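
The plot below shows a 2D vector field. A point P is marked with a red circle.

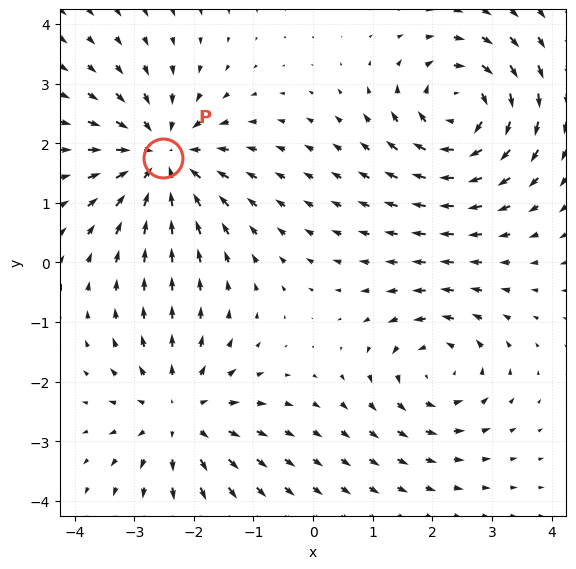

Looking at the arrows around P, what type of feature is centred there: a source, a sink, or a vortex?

sink

At P (-2.5, 1.8) the arrows converge inward. Divergence about -5, curl ≈0 — negative divergence with near-zero curl is a sink.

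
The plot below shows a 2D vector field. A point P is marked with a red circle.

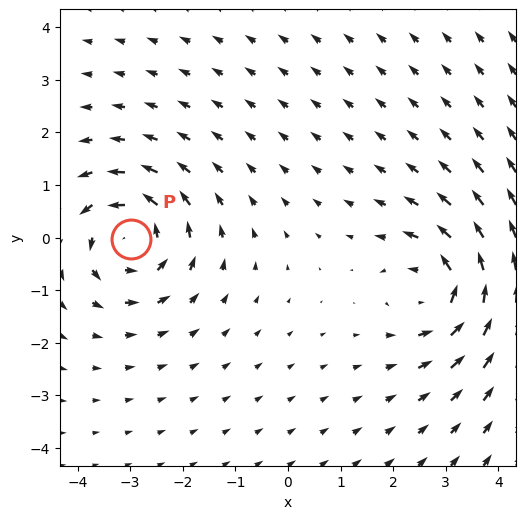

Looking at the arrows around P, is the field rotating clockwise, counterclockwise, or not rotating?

Near P at (-3.0, -0.0) the arrows circulate counterclockwise. The curl (z-component) there is about +4; positive curl means counterclockwise rotation.

counterclockwise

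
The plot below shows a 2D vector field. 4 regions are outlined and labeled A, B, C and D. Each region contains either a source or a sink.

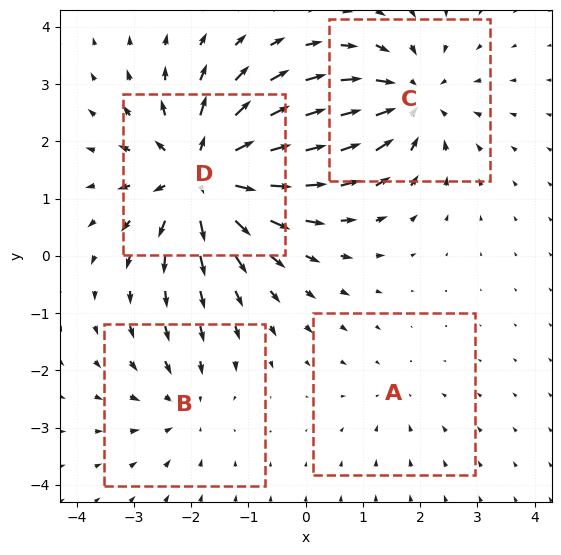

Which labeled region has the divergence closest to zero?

A

Divergence at each region's feature centre — A: about -2, B: about -3, C: about -5, D: about +7. Region A is closest to zero.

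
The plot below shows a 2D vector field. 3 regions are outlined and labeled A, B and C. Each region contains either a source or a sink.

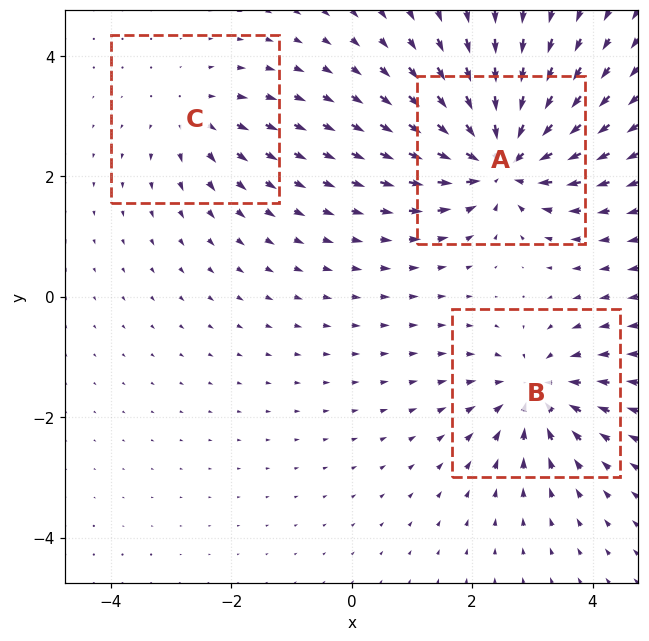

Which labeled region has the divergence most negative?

A

Divergence at each region's feature centre — A: about -6, B: about -4, C: about +2. Region A is most negative.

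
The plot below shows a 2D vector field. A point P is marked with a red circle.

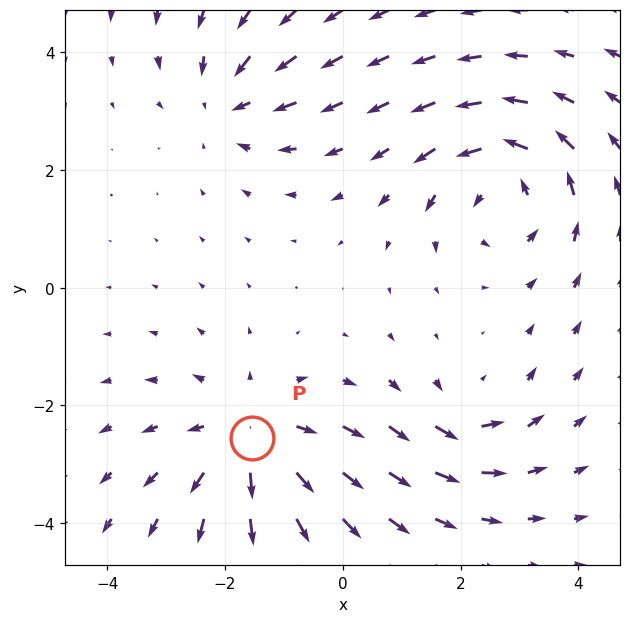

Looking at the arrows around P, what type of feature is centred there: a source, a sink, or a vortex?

source

At P (-1.5, -2.6) the arrows spread outward. Divergence about +4, curl ≈0 — positive divergence with near-zero curl is a source.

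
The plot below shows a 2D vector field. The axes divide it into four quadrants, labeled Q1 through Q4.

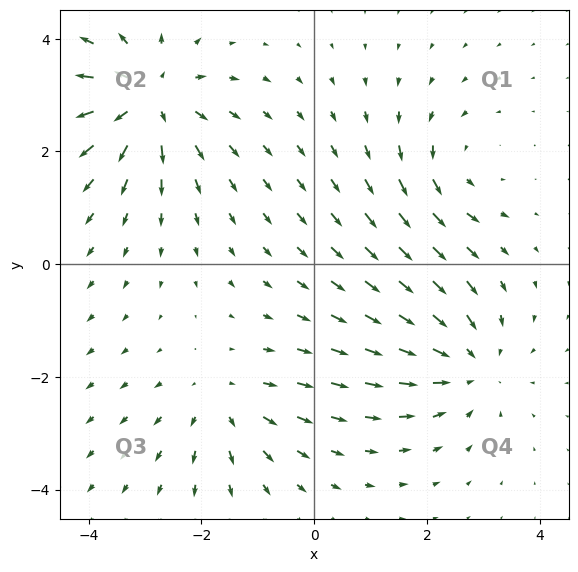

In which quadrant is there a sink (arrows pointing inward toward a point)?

Q4

The sink sits at approximately (2.7, -1.8), which lies in quadrant Q4. The divergence there is about -3, negative as expected for a sink.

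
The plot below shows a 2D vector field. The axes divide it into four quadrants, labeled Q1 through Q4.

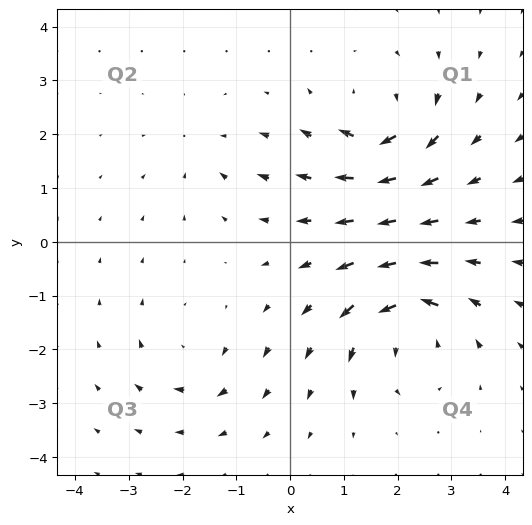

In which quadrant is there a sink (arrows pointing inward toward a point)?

Q2

The sink sits at approximately (-1.5, 1.7), which lies in quadrant Q2. The divergence there is about -3, negative as expected for a sink.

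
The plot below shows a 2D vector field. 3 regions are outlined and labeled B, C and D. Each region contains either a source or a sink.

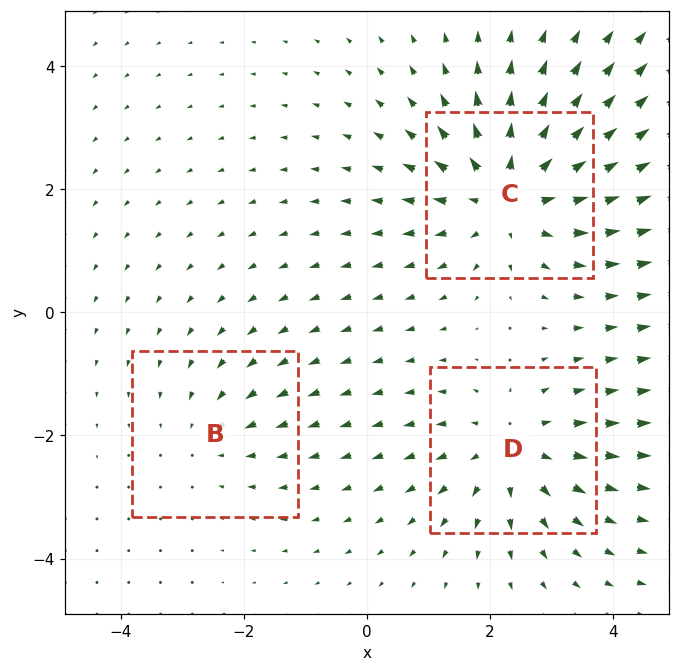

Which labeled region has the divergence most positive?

C

Divergence at each region's feature centre — B: about -2, C: about +4, D: about +3. Region C is most positive.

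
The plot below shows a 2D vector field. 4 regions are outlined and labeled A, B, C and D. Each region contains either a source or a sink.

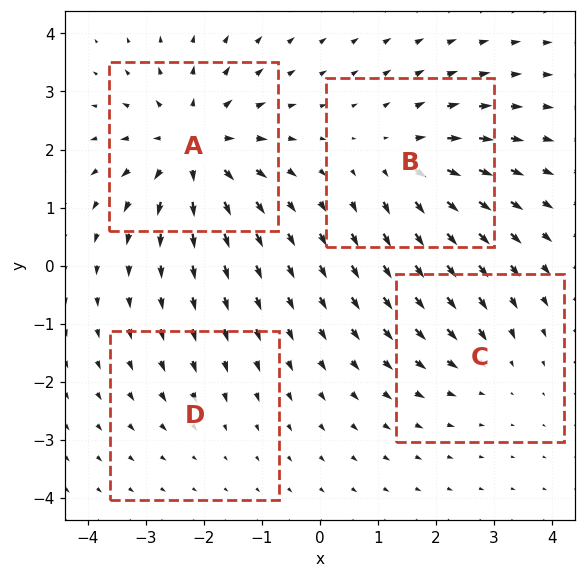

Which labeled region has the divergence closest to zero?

Divergence at each region's feature centre — A: about +7, B: about +5, C: about -3, D: about -2. Region D is closest to zero.

D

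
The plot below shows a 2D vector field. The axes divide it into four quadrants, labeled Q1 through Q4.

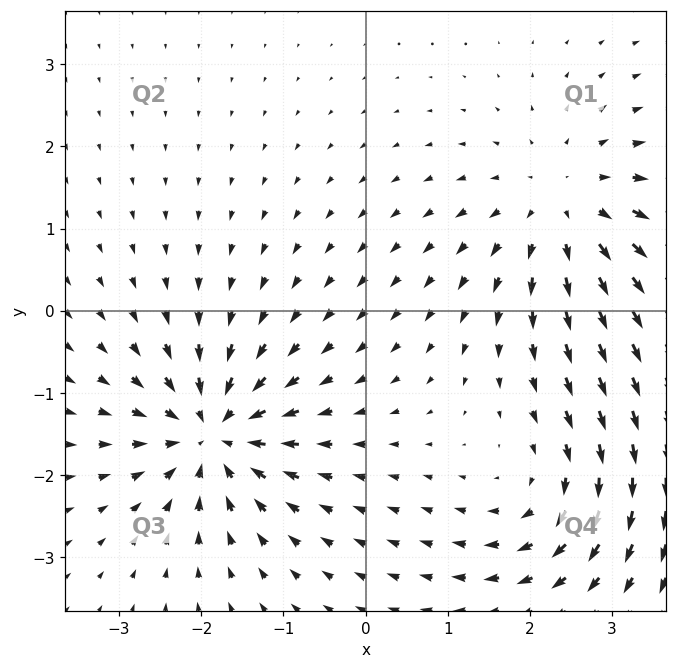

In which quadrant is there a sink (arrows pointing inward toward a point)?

The sink sits at approximately (-1.9, -1.5), which lies in quadrant Q3. The divergence there is about -6, negative as expected for a sink.

Q3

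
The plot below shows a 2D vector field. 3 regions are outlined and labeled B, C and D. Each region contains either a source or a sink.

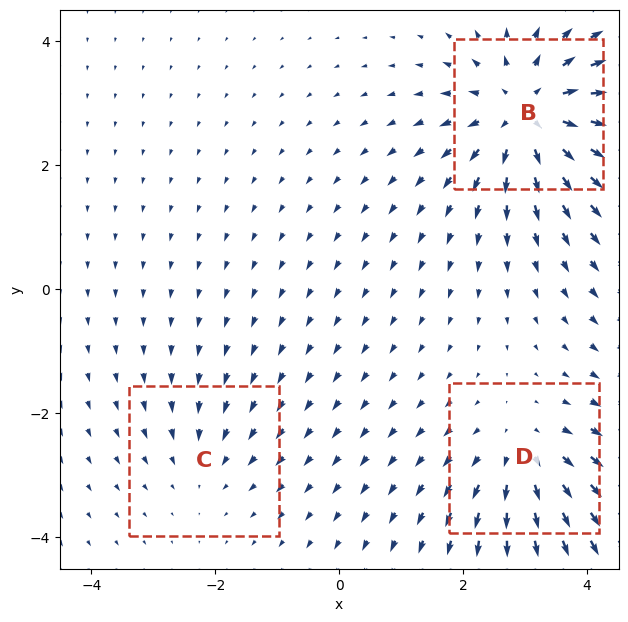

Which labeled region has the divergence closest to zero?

Divergence at each region's feature centre — B: about +5, C: about -2, D: about +3. Region C is closest to zero.

C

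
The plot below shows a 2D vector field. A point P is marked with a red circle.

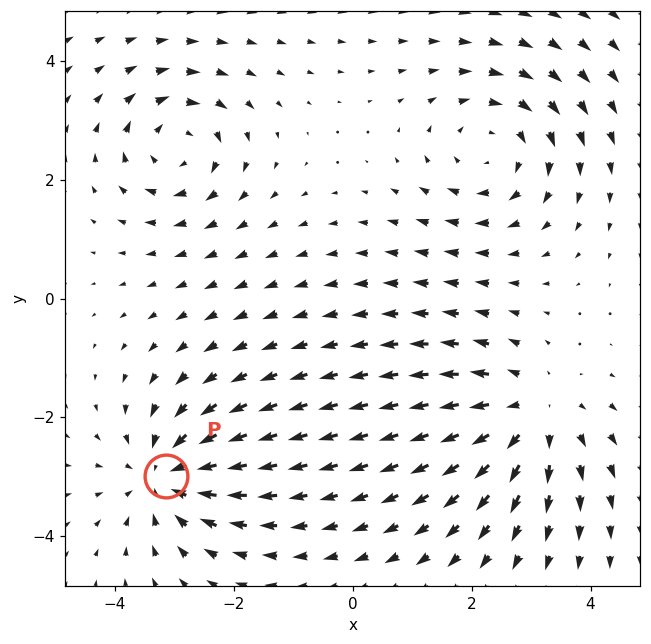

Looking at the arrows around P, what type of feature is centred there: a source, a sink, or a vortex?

sink

At P (-3.1, -3.0) the arrows converge inward. Divergence about -4, curl ≈0 — negative divergence with near-zero curl is a sink.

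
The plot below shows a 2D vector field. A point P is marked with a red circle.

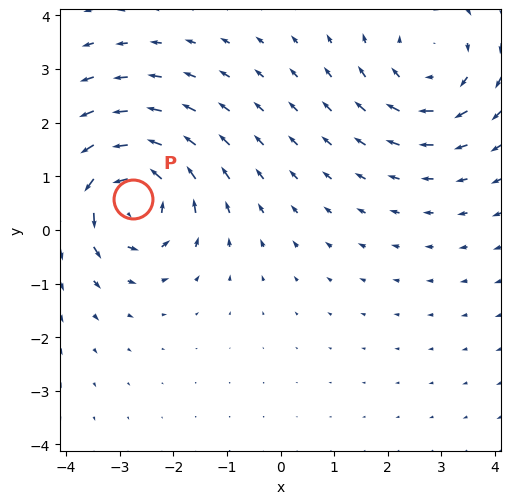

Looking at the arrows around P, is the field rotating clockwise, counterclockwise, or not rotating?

Near P at (-2.8, 0.6) the arrows circulate counterclockwise. The curl (z-component) there is about +6; positive curl means counterclockwise rotation.

counterclockwise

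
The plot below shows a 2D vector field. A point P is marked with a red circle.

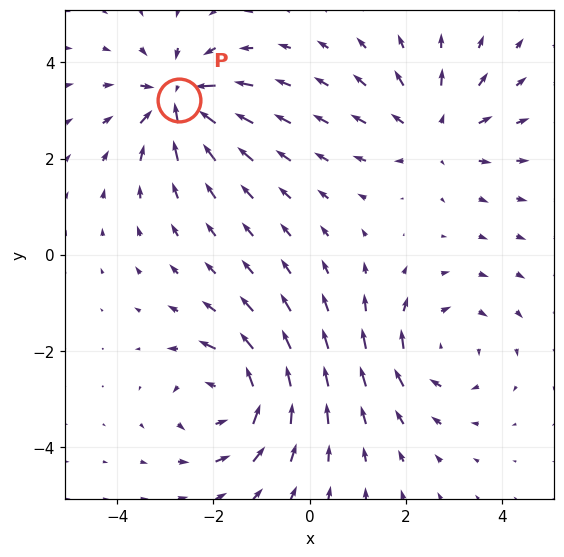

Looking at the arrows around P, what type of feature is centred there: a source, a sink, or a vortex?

sink

At P (-2.7, 3.2) the arrows converge inward. Divergence about -6, curl ≈0 — negative divergence with near-zero curl is a sink.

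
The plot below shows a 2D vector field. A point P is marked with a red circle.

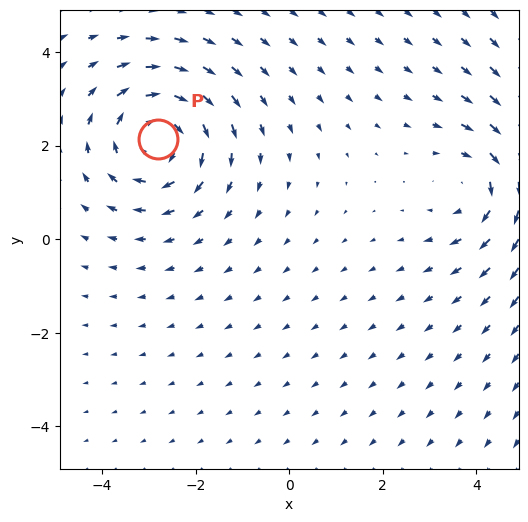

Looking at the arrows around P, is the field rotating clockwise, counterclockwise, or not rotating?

Near P at (-2.8, 2.1) the arrows circulate clockwise. The curl (z-component) there is about -4; negative curl means clockwise rotation.

clockwise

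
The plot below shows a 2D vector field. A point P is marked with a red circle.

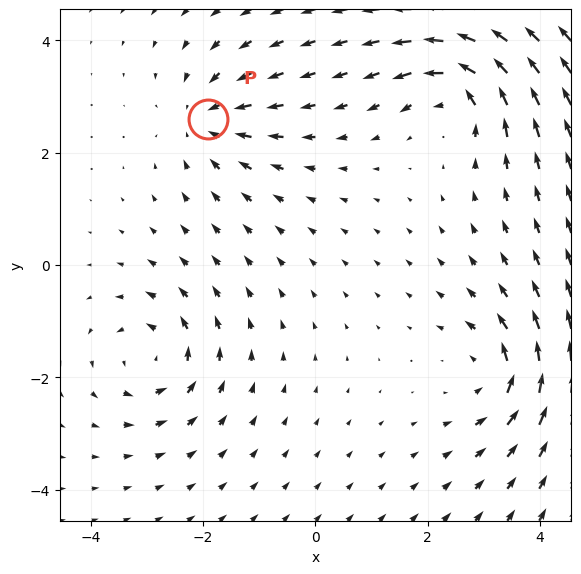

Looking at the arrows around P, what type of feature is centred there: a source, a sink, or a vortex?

sink

At P (-1.9, 2.6) the arrows converge inward. Divergence about -5, curl ≈0 — negative divergence with near-zero curl is a sink.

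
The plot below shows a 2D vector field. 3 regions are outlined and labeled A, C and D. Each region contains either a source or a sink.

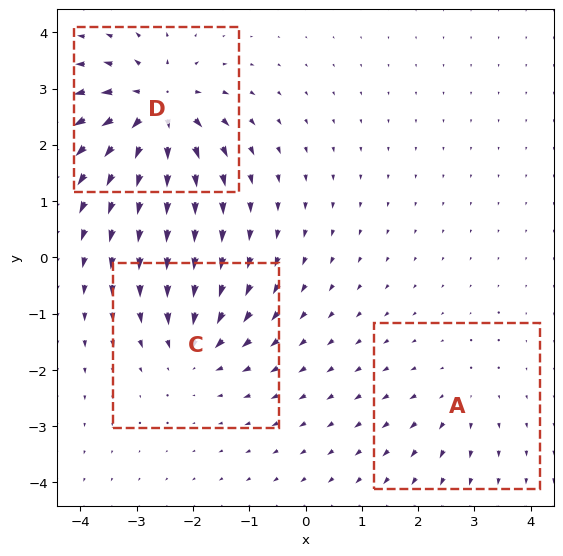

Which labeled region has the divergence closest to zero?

A

Divergence at each region's feature centre — A: about +2, C: about -4, D: about +7. Region A is closest to zero.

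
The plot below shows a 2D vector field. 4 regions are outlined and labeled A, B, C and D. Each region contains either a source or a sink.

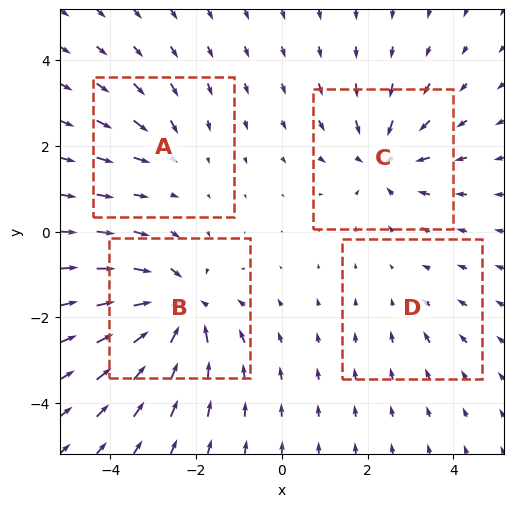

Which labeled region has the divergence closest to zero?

Divergence at each region's feature centre — A: about -3, B: about -7, C: about -5, D: about -2. Region D is closest to zero.

D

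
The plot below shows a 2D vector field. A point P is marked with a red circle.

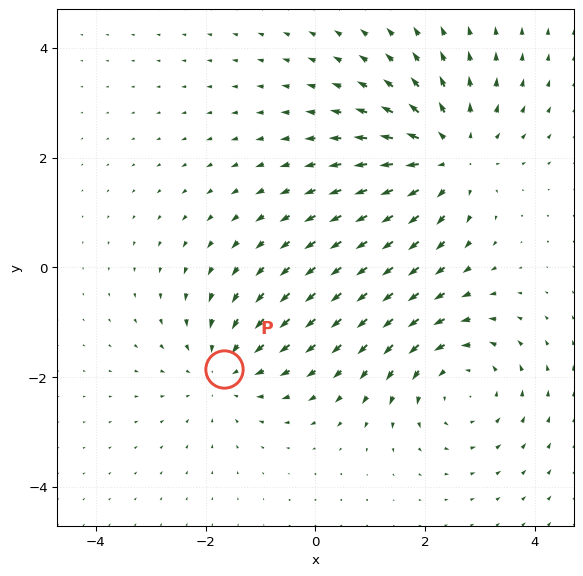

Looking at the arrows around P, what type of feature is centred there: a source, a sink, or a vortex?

At P (-1.7, -1.9) the arrows converge inward. Divergence about -3, curl ≈0 — negative divergence with near-zero curl is a sink.

sink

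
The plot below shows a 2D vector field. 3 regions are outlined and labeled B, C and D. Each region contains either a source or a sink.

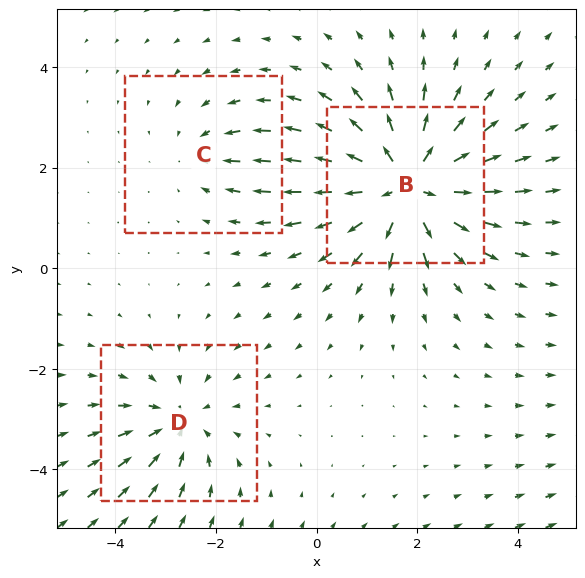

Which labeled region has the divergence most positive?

Divergence at each region's feature centre — B: about +5, C: about -2, D: about -3. Region B is most positive.

B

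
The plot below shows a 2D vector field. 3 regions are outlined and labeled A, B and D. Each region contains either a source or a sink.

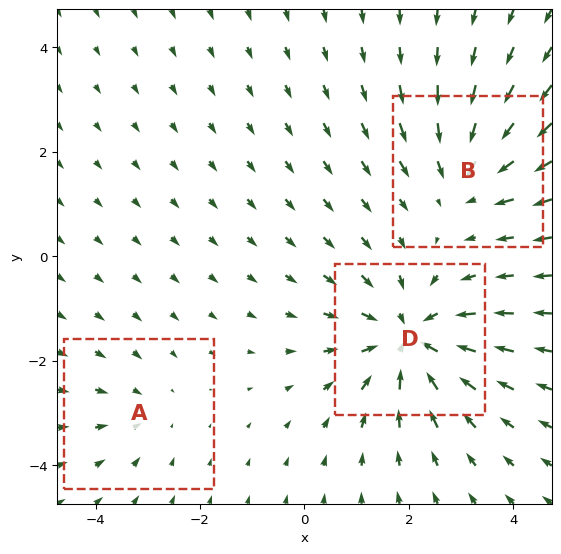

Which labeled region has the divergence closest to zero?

A

Divergence at each region's feature centre — A: about -2, B: about -3, D: about -5. Region A is closest to zero.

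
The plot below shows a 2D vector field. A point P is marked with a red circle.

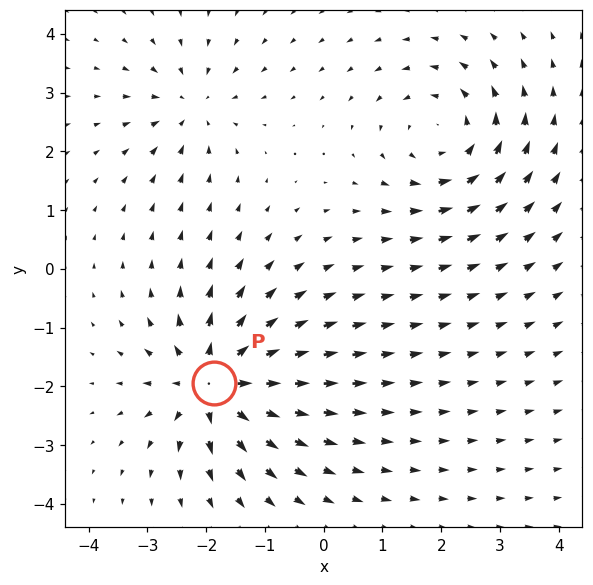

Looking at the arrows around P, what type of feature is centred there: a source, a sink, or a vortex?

source

At P (-1.9, -2.0) the arrows spread outward. Divergence about +6, curl ≈0 — positive divergence with near-zero curl is a source.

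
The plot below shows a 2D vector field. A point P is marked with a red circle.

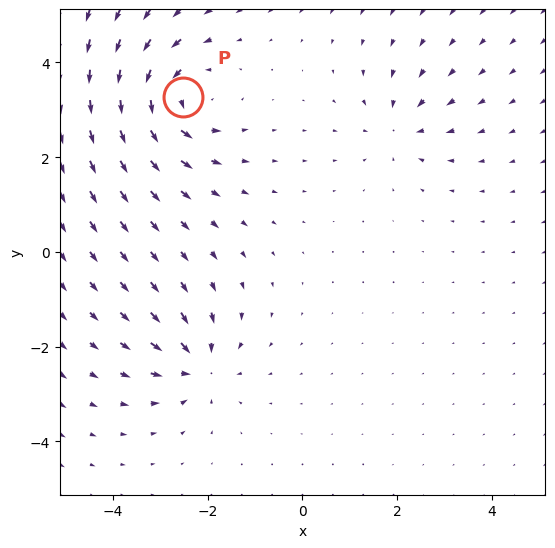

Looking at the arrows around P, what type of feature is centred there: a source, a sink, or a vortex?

vortex

At P (-2.5, 3.3) the arrows circulate counterclockwise. Divergence ≈0, curl about +5 — near-zero divergence with nonzero curl is a vortex.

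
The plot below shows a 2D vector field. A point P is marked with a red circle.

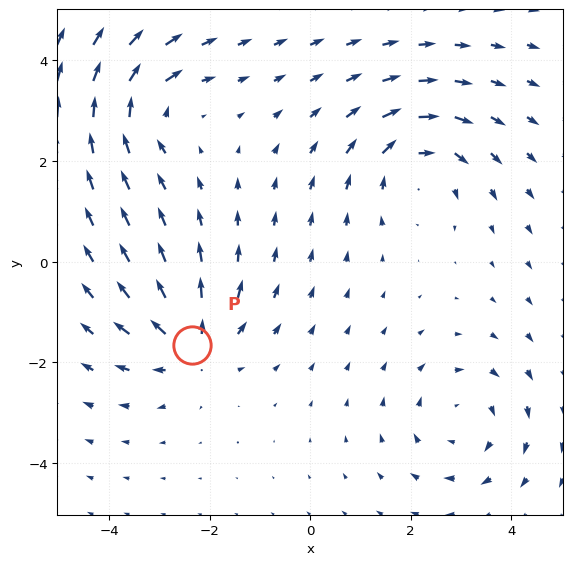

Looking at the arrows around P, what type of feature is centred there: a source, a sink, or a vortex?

source

At P (-2.3, -1.7) the arrows spread outward. Divergence about +5, curl ≈0 — positive divergence with near-zero curl is a source.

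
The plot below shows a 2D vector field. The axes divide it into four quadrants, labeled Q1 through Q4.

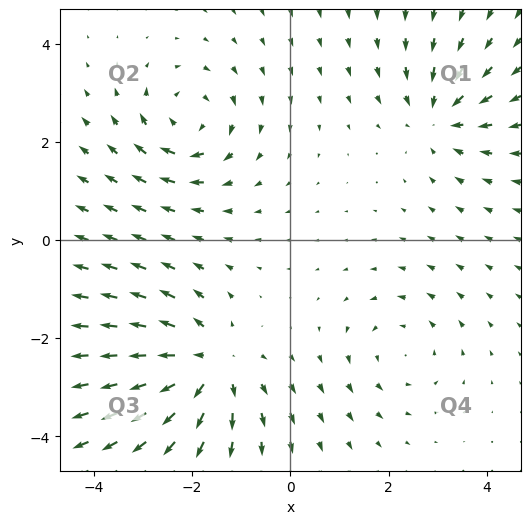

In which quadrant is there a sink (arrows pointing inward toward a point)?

Q1

The sink sits at approximately (3.1, 2.5), which lies in quadrant Q1. The divergence there is about -3, negative as expected for a sink.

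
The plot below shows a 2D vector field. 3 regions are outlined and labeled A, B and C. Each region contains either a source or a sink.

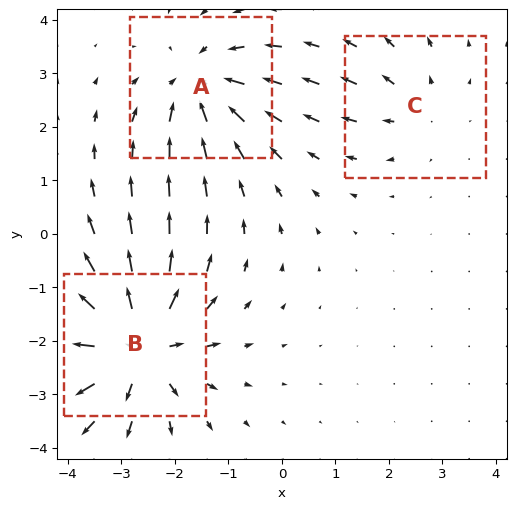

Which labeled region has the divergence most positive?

Divergence at each region's feature centre — A: about -4, B: about +5, C: about +2. Region B is most positive.

B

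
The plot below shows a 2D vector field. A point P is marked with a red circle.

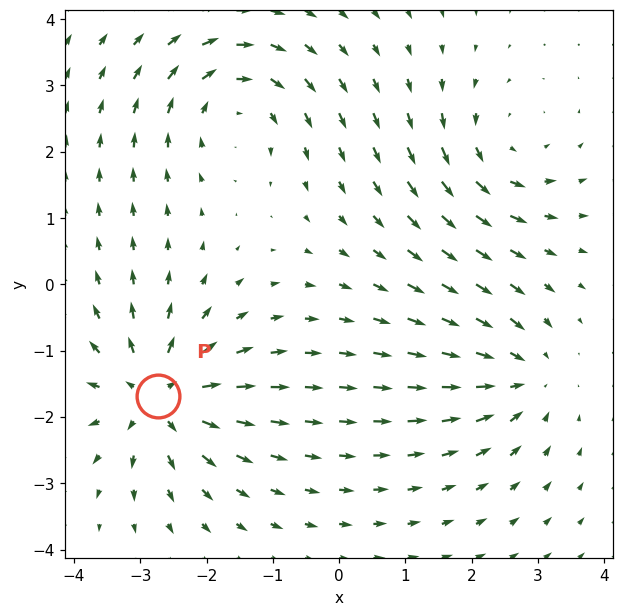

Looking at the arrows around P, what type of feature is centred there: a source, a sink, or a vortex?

source

At P (-2.7, -1.7) the arrows spread outward. Divergence about +5, curl ≈0 — positive divergence with near-zero curl is a source.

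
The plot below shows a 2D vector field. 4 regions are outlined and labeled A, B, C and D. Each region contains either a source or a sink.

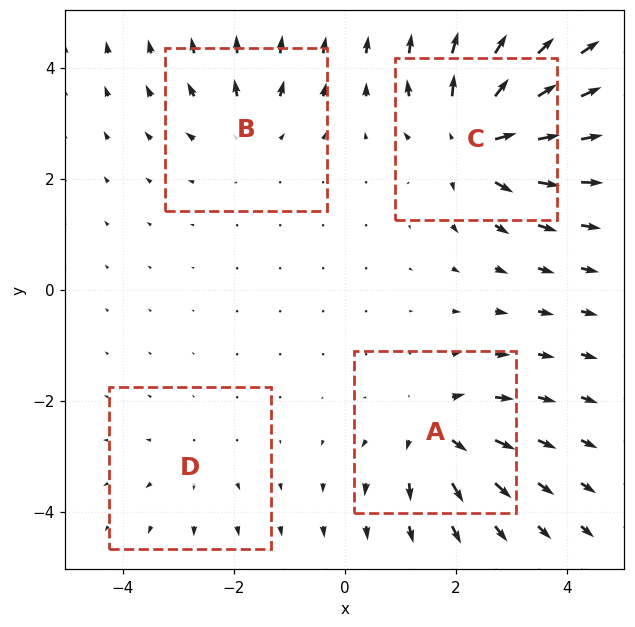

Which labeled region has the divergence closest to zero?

D

Divergence at each region's feature centre — A: about +5, B: about +4, C: about +8, D: about +2. Region D is closest to zero.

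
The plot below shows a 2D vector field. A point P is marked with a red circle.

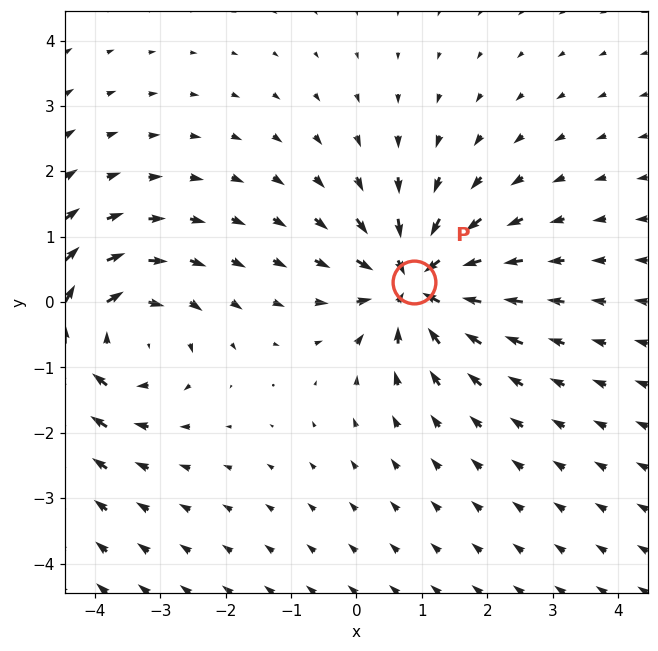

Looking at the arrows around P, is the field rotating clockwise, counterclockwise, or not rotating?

not rotating

Near P at (0.9, 0.3) the arrows show no circulation. The curl there is ≈0.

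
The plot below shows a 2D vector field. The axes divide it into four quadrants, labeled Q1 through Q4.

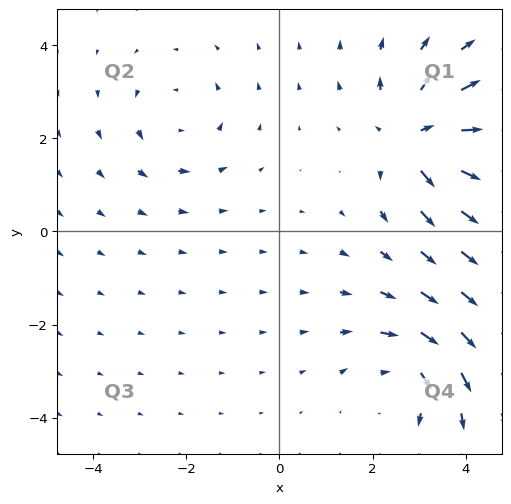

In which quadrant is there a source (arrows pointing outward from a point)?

Q1

The source sits at approximately (2.9, 2.0), which lies in quadrant Q1. The divergence there is about +5, positive as expected for a source.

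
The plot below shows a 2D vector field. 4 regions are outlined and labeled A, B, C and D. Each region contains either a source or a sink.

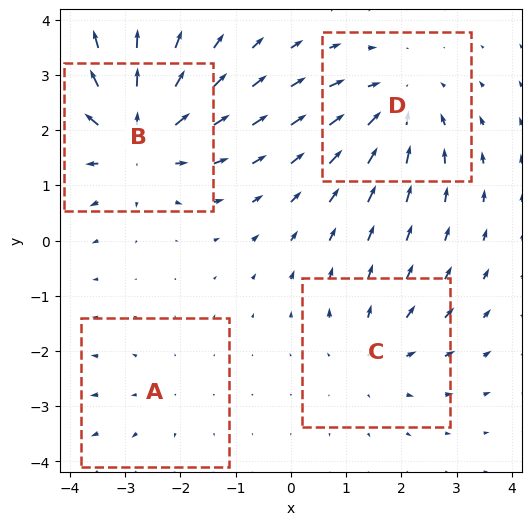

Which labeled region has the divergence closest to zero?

Divergence at each region's feature centre — A: about +2, B: about +6, C: about +3, D: about -4. Region A is closest to zero.

A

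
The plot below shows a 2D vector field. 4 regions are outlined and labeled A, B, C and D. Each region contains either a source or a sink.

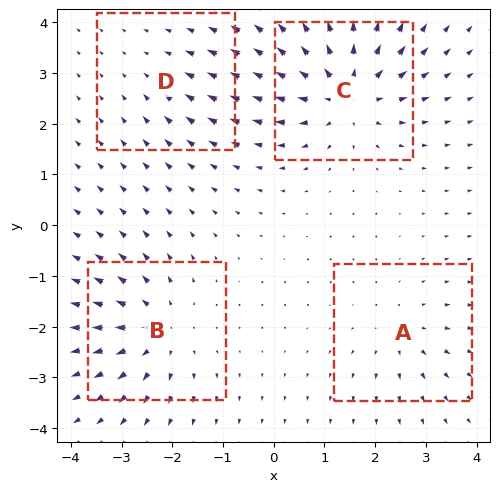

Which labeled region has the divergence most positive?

Divergence at each region's feature centre — A: about +3, B: about +5, C: about +6, D: about -2. Region C is most positive.

C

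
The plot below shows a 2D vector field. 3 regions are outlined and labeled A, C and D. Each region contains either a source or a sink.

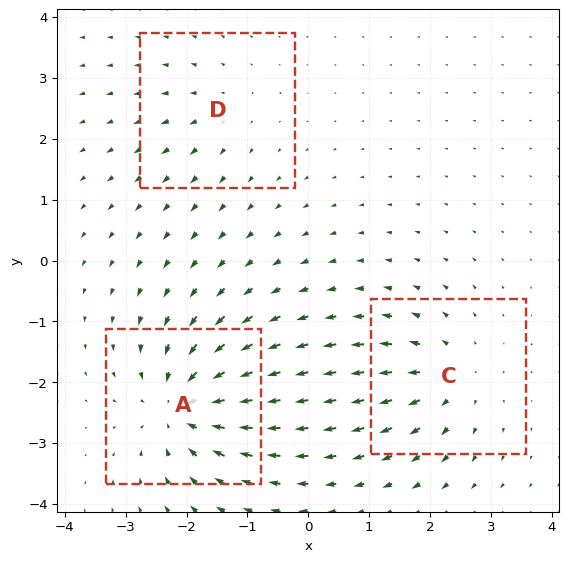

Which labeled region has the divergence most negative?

A

Divergence at each region's feature centre — A: about -6, C: about +4, D: about +2. Region A is most negative.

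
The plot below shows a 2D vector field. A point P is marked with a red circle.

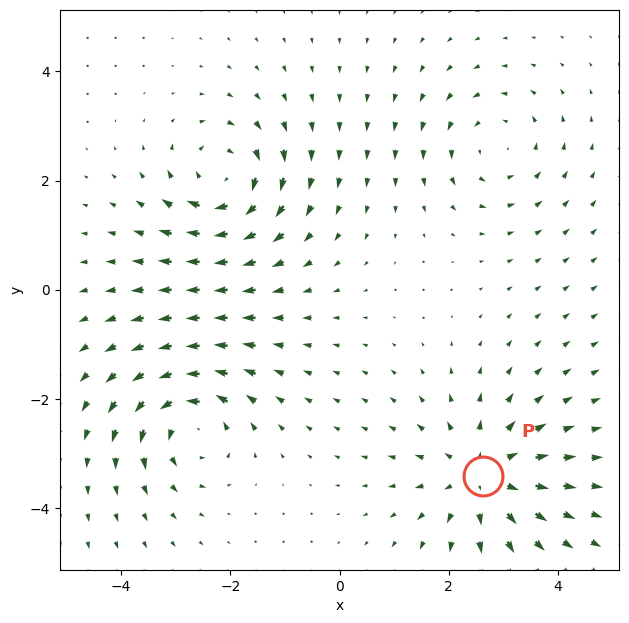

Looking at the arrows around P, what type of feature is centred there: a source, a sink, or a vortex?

At P (2.6, -3.4) the arrows spread outward. Divergence about +4, curl ≈0 — positive divergence with near-zero curl is a source.

source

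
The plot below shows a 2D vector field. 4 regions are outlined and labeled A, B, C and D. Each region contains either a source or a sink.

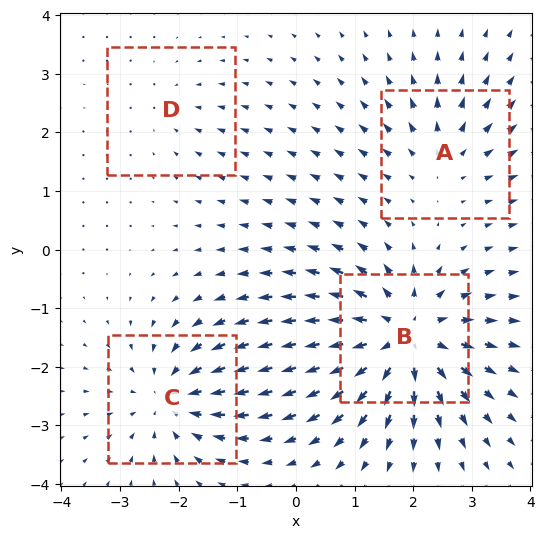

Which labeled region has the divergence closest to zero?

Divergence at each region's feature centre — A: about +3, B: about +8, C: about -5, D: about -2. Region D is closest to zero.

D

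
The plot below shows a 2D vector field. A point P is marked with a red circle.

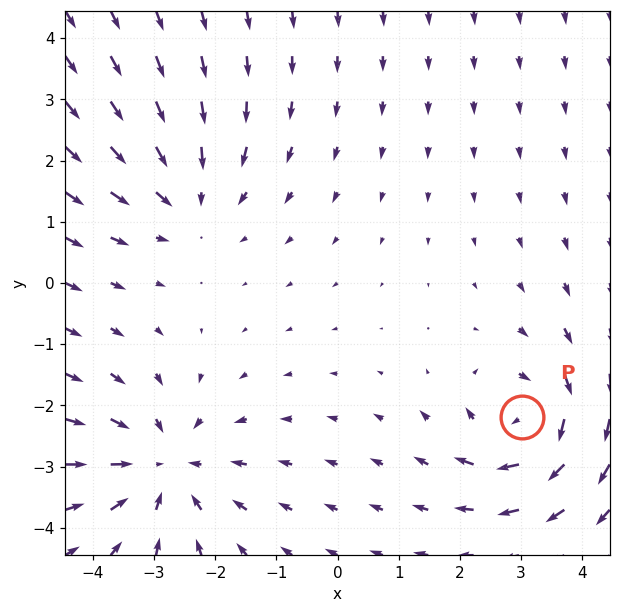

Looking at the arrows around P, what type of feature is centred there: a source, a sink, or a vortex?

vortex

At P (3.0, -2.2) the arrows circulate clockwise. Divergence ≈0, curl about -5 — near-zero divergence with nonzero curl is a vortex.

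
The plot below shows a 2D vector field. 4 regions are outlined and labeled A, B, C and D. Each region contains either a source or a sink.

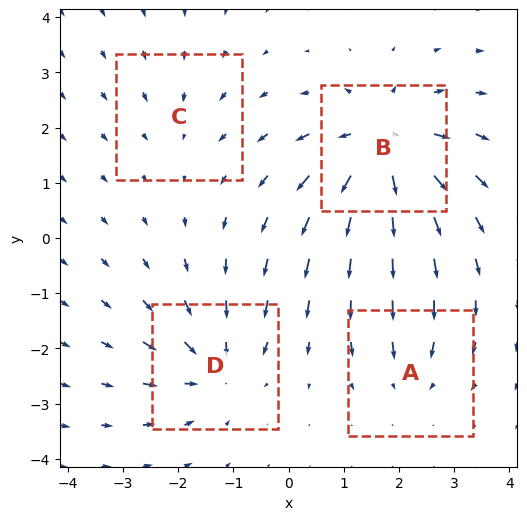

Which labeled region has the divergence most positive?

B

Divergence at each region's feature centre — A: about -3, B: about +7, C: about -2, D: about -5. Region B is most positive.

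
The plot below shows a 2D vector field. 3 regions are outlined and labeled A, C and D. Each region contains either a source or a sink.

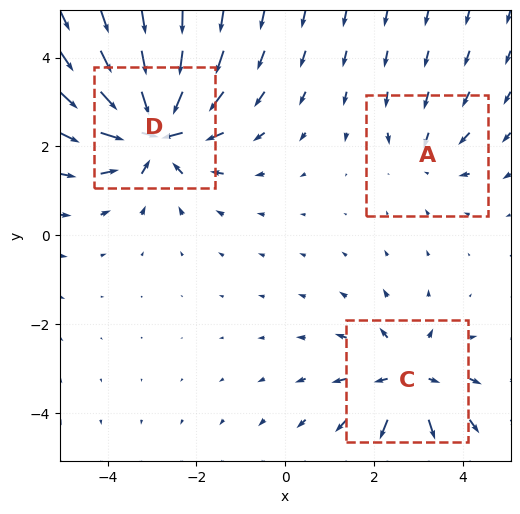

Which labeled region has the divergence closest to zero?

Divergence at each region's feature centre — A: about -2, C: about +4, D: about -6. Region A is closest to zero.

A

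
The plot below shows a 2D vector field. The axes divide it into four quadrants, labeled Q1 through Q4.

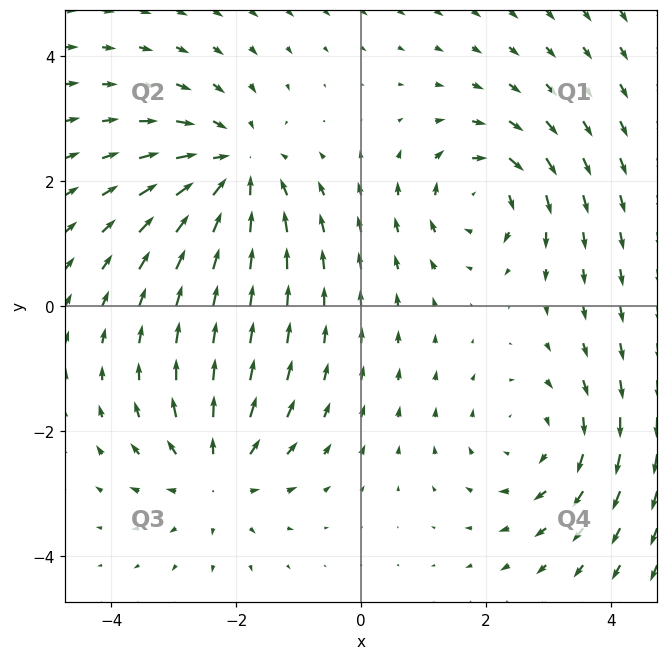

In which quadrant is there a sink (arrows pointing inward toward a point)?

The sink sits at approximately (-2.0, 2.2), which lies in quadrant Q2. The divergence there is about -4, negative as expected for a sink.

Q2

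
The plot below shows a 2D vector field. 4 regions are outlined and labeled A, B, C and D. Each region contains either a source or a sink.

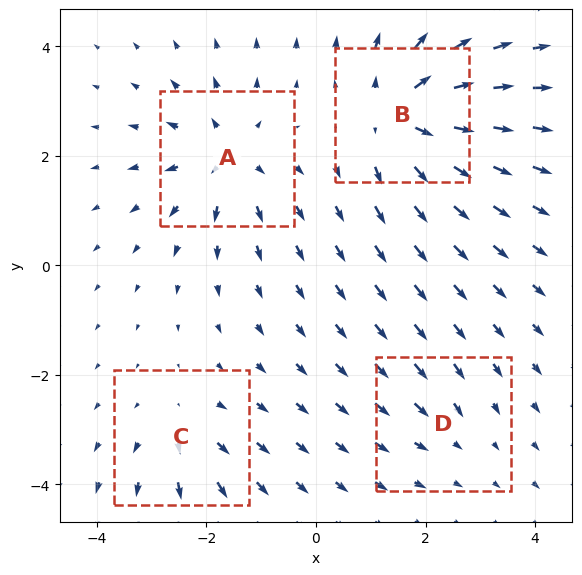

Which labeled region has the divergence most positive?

Divergence at each region's feature centre — A: about +6, B: about +8, C: about +4, D: about -2. Region B is most positive.

B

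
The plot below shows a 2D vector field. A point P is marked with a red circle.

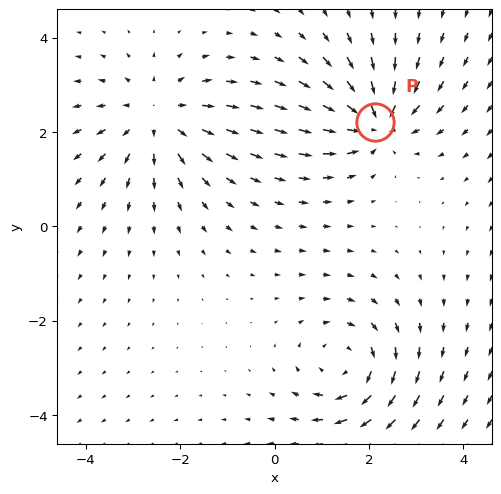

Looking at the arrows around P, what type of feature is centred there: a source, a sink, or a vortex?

At P (2.1, 2.2) the arrows converge inward. Divergence about -5, curl ≈0 — negative divergence with near-zero curl is a sink.

sink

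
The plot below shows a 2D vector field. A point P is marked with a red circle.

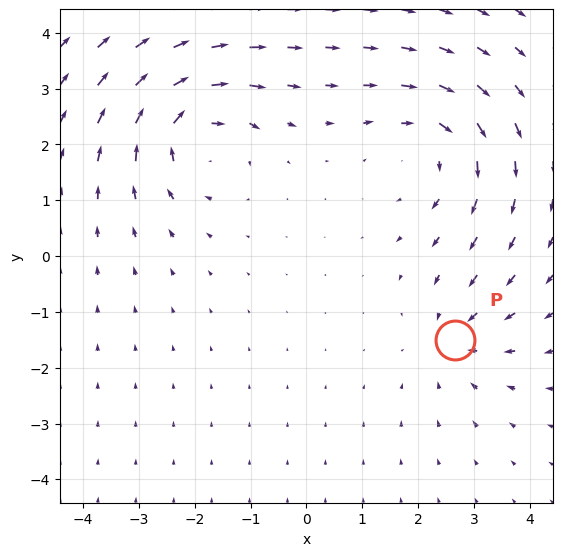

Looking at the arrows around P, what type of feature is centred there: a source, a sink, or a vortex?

sink

At P (2.7, -1.5) the arrows converge inward. Divergence about -3, curl ≈0 — negative divergence with near-zero curl is a sink.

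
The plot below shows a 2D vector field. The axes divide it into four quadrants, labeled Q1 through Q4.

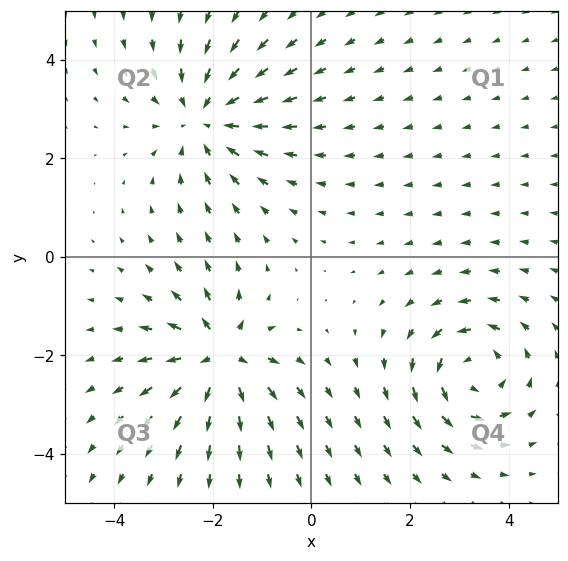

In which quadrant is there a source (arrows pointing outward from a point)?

The source sits at approximately (-1.9, -2.0), which lies in quadrant Q3. The divergence there is about +6, positive as expected for a source.

Q3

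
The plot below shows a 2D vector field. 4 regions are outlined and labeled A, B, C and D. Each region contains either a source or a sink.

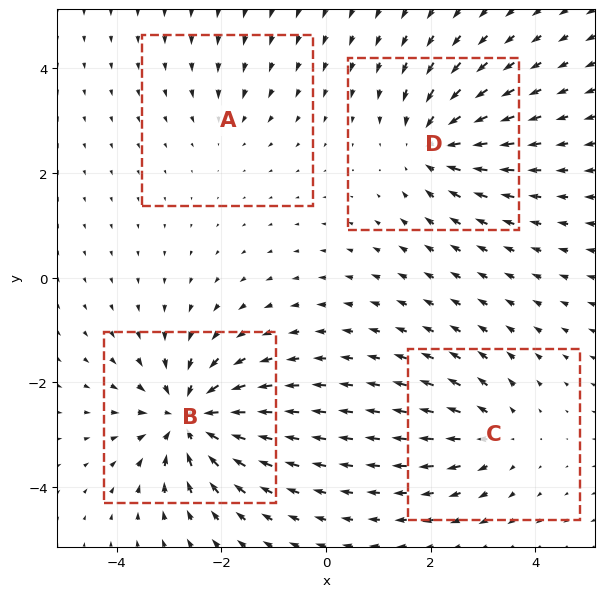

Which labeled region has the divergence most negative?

Divergence at each region's feature centre — A: about -2, B: about -7, C: about +4, D: about -5. Region B is most negative.

B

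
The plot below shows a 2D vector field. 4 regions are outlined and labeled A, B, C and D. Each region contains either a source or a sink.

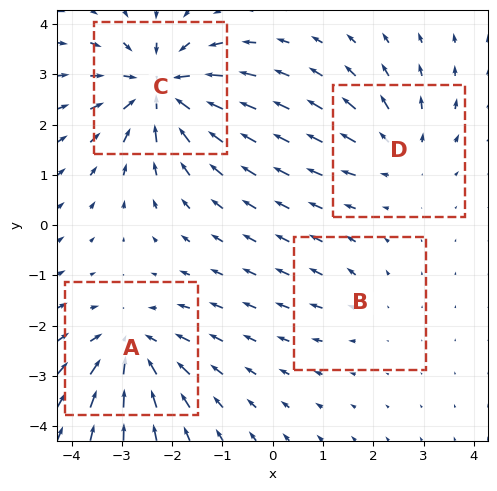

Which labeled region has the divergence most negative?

Divergence at each region's feature centre — A: about -5, B: about +2, C: about -7, D: about +3. Region C is most negative.

C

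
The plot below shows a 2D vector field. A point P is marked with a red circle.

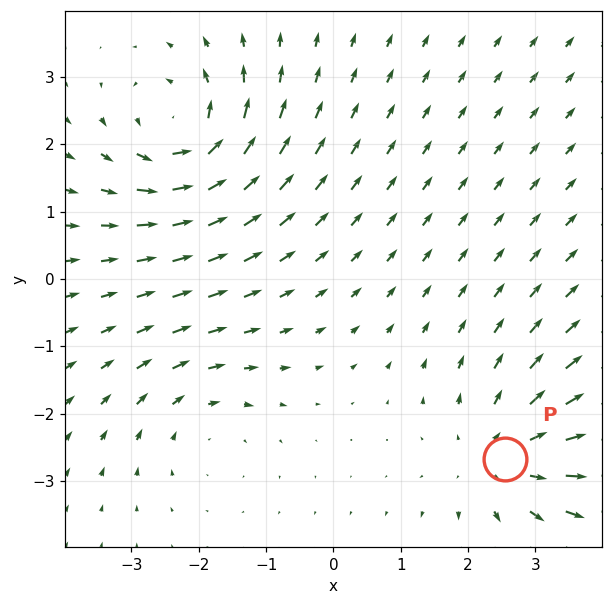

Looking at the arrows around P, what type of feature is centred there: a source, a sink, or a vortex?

At P (2.5, -2.7) the arrows spread outward. Divergence about +4, curl ≈0 — positive divergence with near-zero curl is a source.

source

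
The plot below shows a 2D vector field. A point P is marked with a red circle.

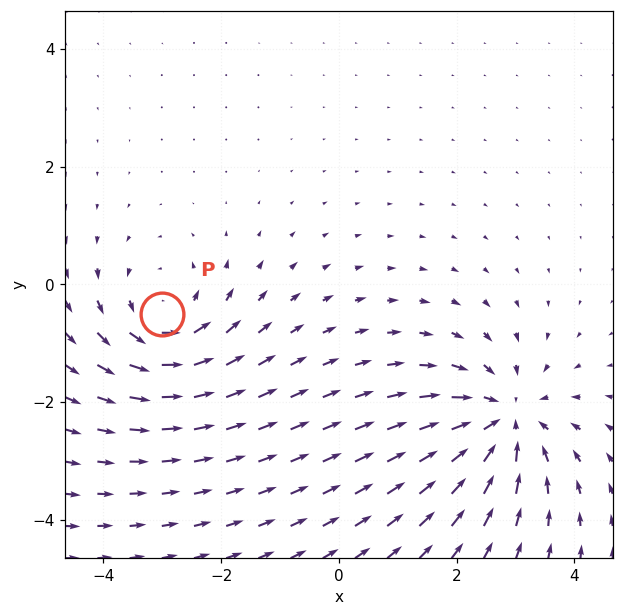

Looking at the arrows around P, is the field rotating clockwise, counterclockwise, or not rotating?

Near P at (-3.0, -0.5) the arrows circulate counterclockwise. The curl (z-component) there is about +4; positive curl means counterclockwise rotation.

counterclockwise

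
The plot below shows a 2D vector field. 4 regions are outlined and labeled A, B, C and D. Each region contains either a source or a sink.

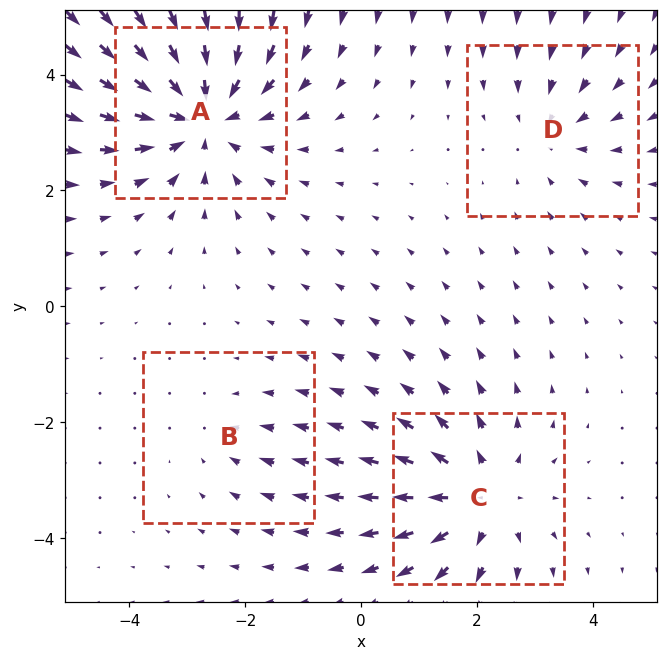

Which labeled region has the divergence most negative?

A

Divergence at each region's feature centre — A: about -6, B: about -2, C: about +5, D: about -3. Region A is most negative.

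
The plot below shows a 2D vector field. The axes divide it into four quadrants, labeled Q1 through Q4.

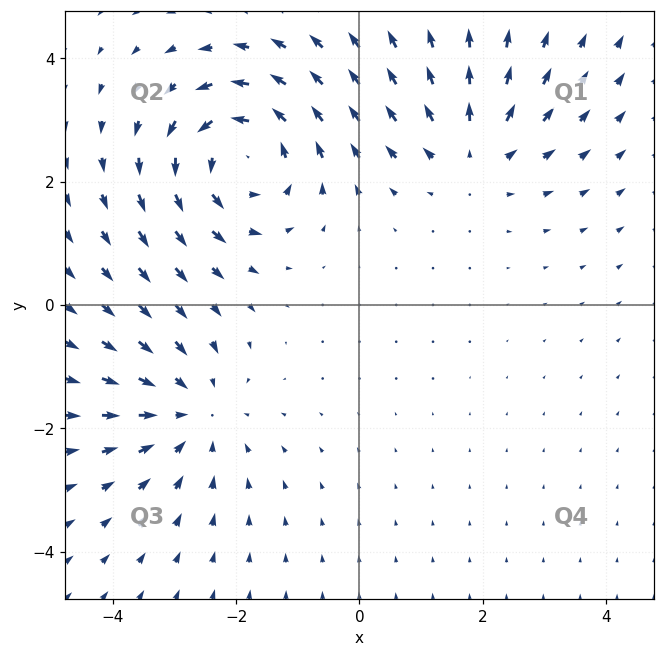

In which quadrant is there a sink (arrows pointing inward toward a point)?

Q3

The sink sits at approximately (-2.7, -1.8), which lies in quadrant Q3. The divergence there is about -2, negative as expected for a sink.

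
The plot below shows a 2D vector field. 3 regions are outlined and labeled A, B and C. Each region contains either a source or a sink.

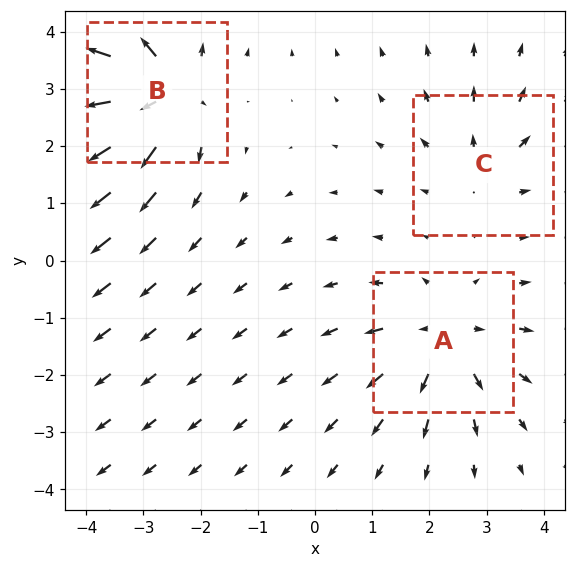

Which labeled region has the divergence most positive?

Divergence at each region's feature centre — A: about +3, B: about +5, C: about +2. Region B is most positive.

B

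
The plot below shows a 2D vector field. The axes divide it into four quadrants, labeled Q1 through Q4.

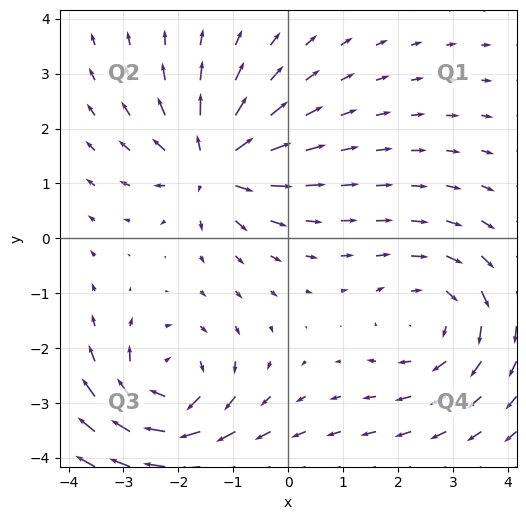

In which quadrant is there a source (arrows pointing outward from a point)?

The source sits at approximately (-1.4, 1.3), which lies in quadrant Q2. The divergence there is about +5, positive as expected for a source.

Q2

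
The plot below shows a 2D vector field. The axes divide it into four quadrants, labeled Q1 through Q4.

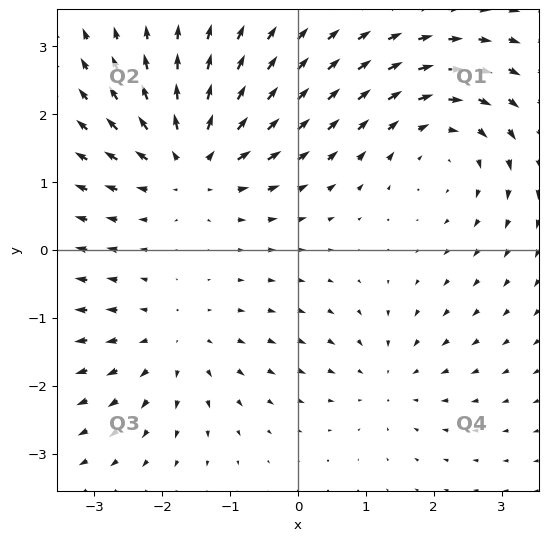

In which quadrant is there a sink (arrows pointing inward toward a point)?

The sink sits at approximately (1.3, -1.9), which lies in quadrant Q4. The divergence there is about -3, negative as expected for a sink.

Q4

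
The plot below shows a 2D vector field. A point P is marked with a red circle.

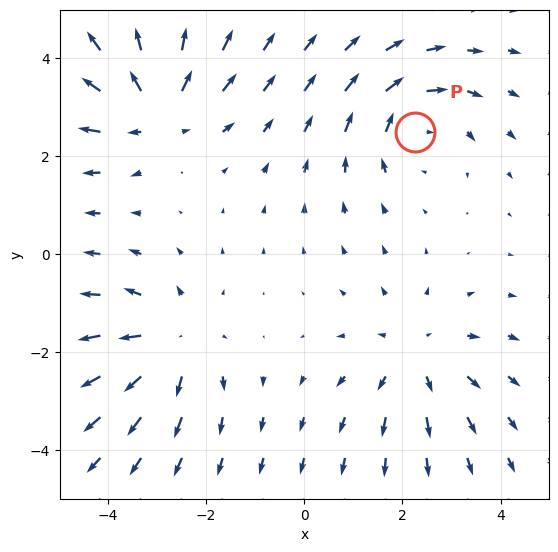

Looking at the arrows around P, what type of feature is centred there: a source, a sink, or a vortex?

vortex

At P (2.3, 2.5) the arrows circulate clockwise. Divergence ≈0, curl about -4 — near-zero divergence with nonzero curl is a vortex.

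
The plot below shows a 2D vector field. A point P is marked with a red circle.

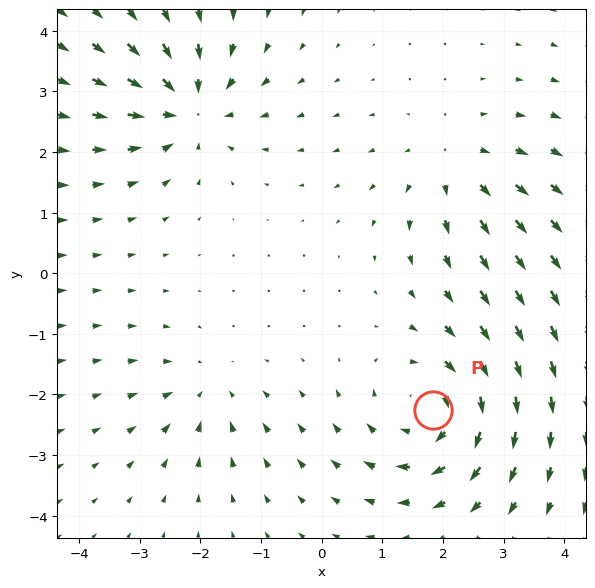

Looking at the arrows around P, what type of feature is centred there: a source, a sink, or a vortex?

At P (1.8, -2.3) the arrows circulate clockwise. Divergence ≈0, curl about -5 — near-zero divergence with nonzero curl is a vortex.

vortex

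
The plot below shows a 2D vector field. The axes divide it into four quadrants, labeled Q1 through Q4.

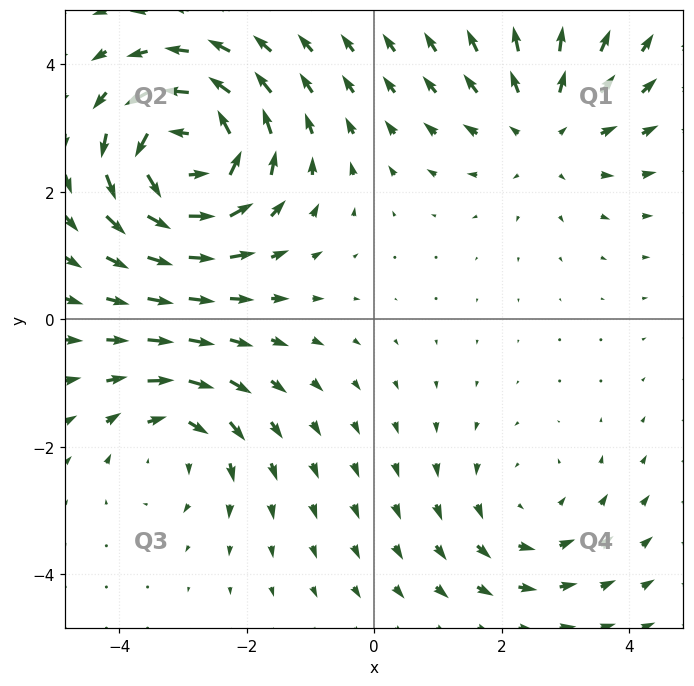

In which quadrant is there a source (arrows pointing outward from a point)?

Q1

The source sits at approximately (2.7, 3.0), which lies in quadrant Q1. The divergence there is about +3, positive as expected for a source.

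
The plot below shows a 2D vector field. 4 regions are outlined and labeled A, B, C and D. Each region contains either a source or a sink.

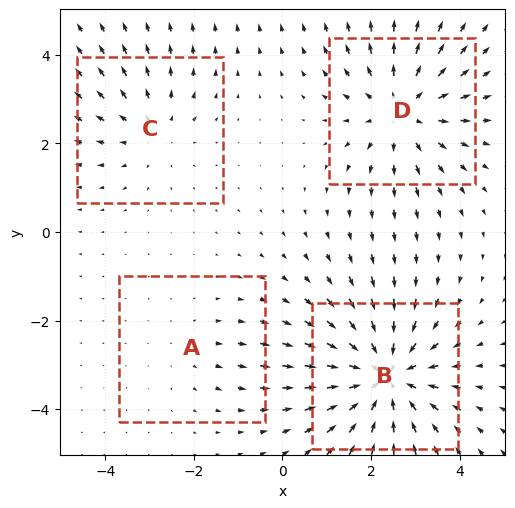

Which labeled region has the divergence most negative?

Divergence at each region's feature centre — A: about +2, B: about -6, C: about +3, D: about +4. Region B is most negative.

B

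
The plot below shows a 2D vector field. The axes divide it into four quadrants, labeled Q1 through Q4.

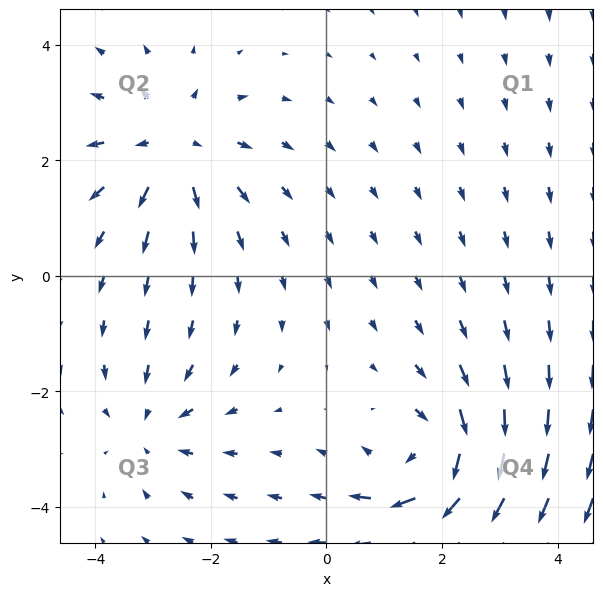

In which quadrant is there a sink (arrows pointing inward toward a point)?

Q3

The sink sits at approximately (-3.1, -2.6), which lies in quadrant Q3. The divergence there is about -3, negative as expected for a sink.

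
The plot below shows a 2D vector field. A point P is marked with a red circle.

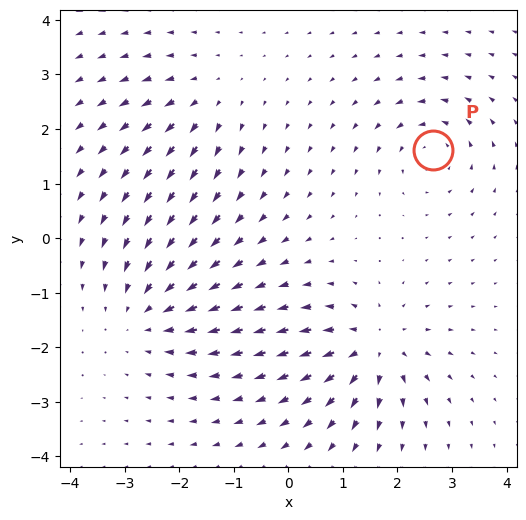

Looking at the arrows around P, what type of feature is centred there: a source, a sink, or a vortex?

vortex

At P (2.7, 1.6) the arrows circulate counterclockwise. Divergence ≈0, curl about +5 — near-zero divergence with nonzero curl is a vortex.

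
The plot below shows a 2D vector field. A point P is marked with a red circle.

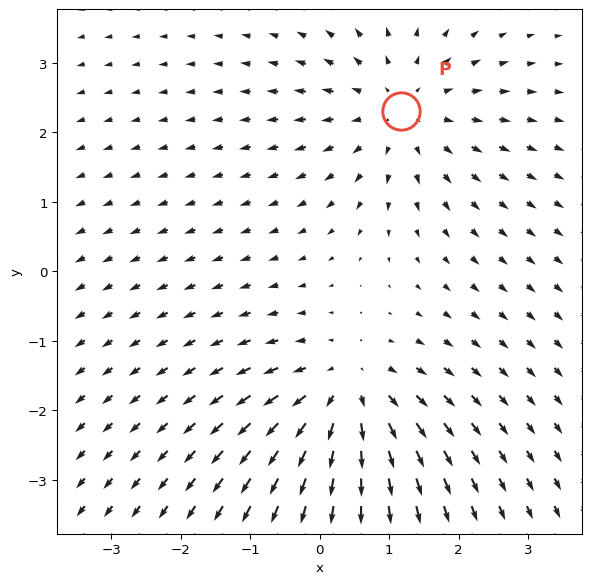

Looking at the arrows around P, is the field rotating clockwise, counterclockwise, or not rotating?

Near P at (1.2, 2.3) the arrows show no circulation. The curl there is ≈0.

not rotating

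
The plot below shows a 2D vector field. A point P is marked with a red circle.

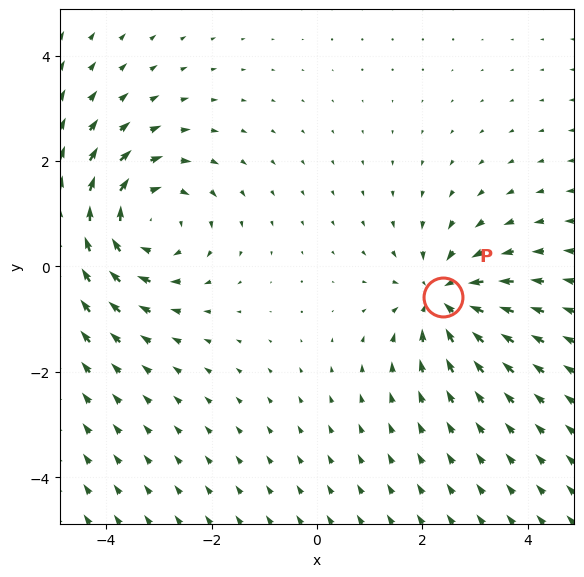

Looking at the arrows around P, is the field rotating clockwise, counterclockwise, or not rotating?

Near P at (2.4, -0.6) the arrows show no circulation. The curl there is ≈0.

not rotating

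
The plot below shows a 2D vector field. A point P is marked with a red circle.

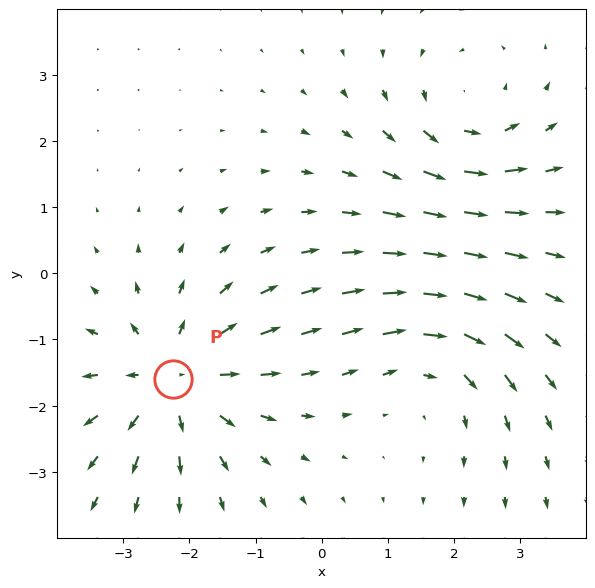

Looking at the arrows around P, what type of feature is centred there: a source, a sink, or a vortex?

At P (-2.3, -1.6) the arrows spread outward. Divergence about +4, curl ≈0 — positive divergence with near-zero curl is a source.

source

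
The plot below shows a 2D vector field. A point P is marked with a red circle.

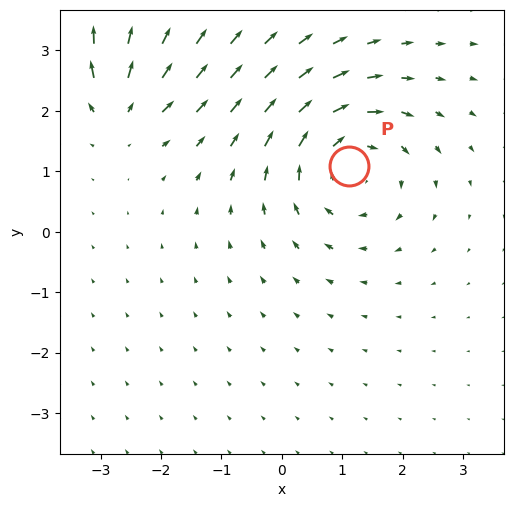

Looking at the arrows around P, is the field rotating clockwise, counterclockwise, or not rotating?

Near P at (1.1, 1.1) the arrows circulate clockwise. The curl (z-component) there is about -4; negative curl means clockwise rotation.

clockwise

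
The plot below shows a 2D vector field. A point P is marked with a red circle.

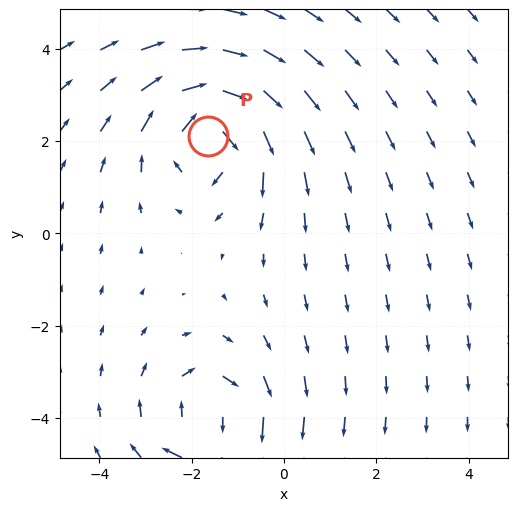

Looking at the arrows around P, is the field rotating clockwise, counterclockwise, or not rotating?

clockwise

Near P at (-1.7, 2.1) the arrows circulate clockwise. The curl (z-component) there is about -4; negative curl means clockwise rotation.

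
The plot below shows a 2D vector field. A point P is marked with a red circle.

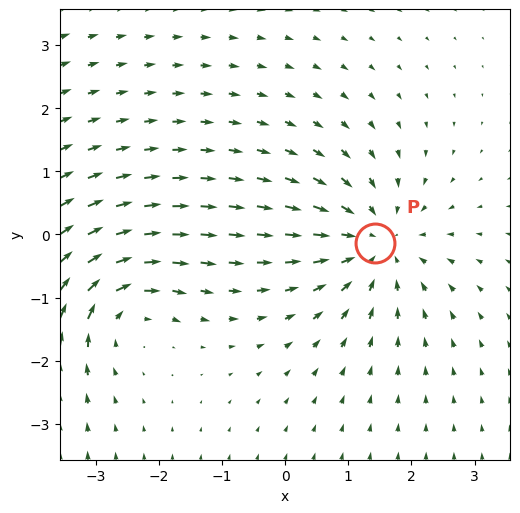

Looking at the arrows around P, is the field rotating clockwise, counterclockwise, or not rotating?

Near P at (1.4, -0.1) the arrows show no circulation. The curl there is ≈0.

not rotating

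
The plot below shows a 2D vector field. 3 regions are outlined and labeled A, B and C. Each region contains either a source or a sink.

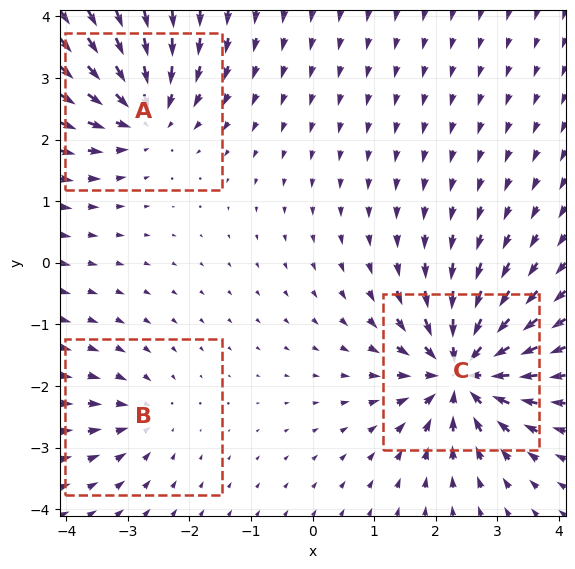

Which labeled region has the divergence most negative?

Divergence at each region's feature centre — A: about -4, B: about -3, C: about -7. Region C is most negative.

C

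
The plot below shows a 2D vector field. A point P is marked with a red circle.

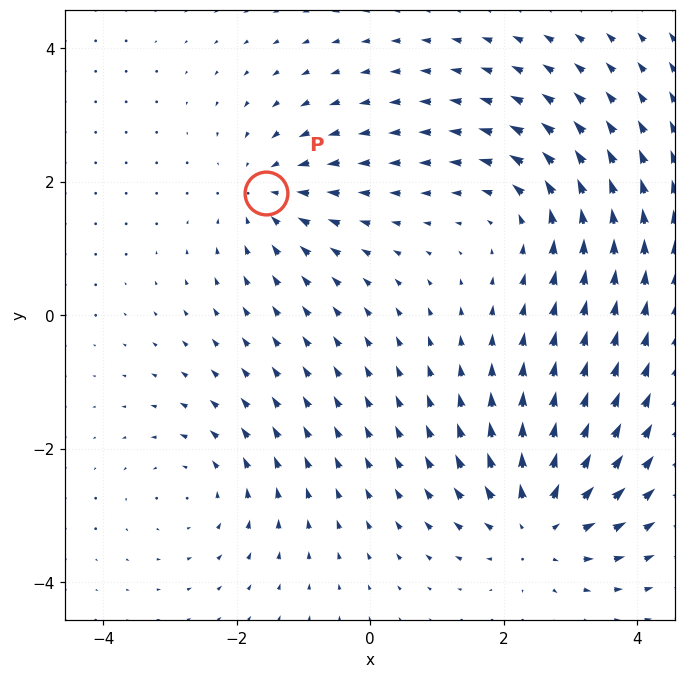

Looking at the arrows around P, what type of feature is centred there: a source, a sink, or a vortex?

At P (-1.6, 1.8) the arrows converge inward. Divergence about -3, curl ≈0 — negative divergence with near-zero curl is a sink.

sink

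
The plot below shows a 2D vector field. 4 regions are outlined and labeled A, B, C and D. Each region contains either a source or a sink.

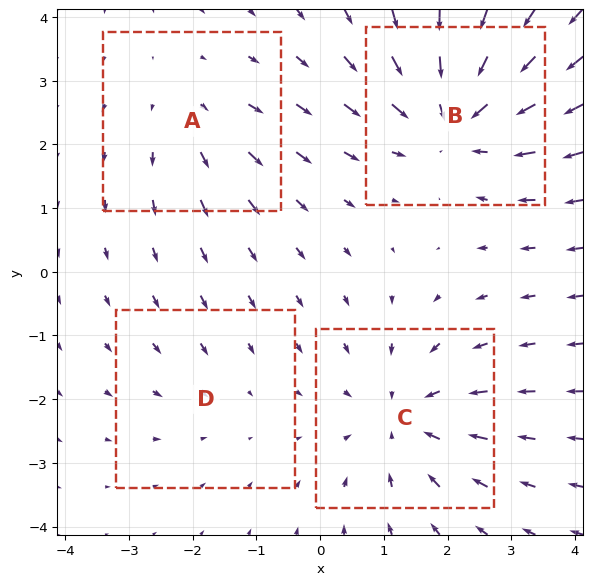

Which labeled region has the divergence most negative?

B

Divergence at each region's feature centre — A: about +3, B: about -6, C: about -4, D: about -2. Region B is most negative.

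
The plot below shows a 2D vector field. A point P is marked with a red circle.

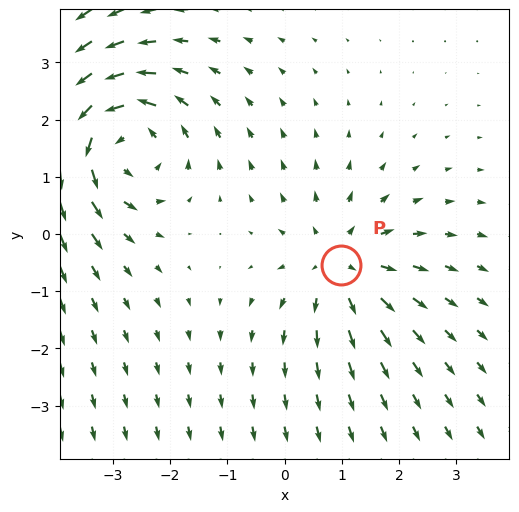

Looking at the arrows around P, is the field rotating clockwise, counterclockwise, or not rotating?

not rotating

Near P at (1.0, -0.5) the arrows show no circulation. The curl there is ≈0.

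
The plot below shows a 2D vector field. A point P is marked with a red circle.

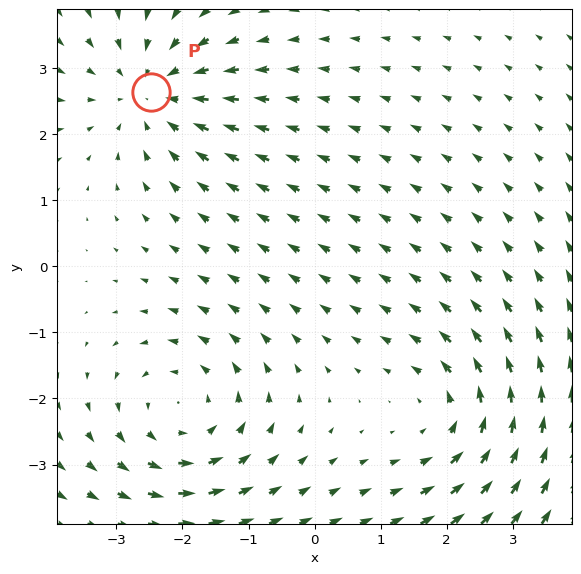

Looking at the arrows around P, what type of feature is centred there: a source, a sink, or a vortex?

sink

At P (-2.5, 2.6) the arrows converge inward. Divergence about -4, curl ≈0 — negative divergence with near-zero curl is a sink.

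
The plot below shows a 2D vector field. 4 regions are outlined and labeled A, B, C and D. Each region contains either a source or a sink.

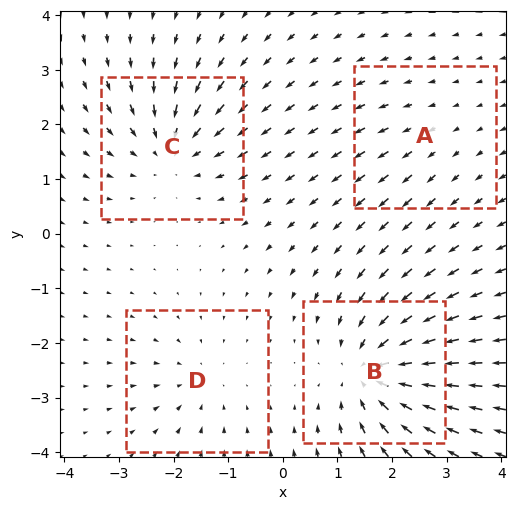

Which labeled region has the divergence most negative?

Divergence at each region's feature centre — A: about +2, B: about -7, C: about -6, D: about -3. Region B is most negative.

B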